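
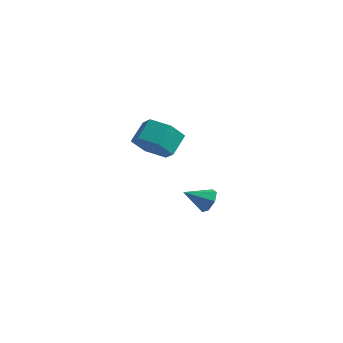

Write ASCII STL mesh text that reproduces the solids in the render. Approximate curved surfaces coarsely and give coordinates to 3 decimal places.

solid 
facet normal 0.702 0.506 -0.502
outer loop
vertex -2.314 1.741 -2.124
vertex -2.621 1.603 -2.692
vertex -2.708 2.121 -2.292
endloop
endfacet
facet normal -0.127 0.288 0.949
outer loop
vertex -2.314 1.741 -2.124
vertex -2.708 2.121 -2.292
vertex -3.519 0.957 -2.048
endloop
endfacet
facet normal 0.702 0.505 -0.502
outer loop
vertex -2.708 2.121 -2.292
vertex -2.621 1.603 -2.692
vertex -3.036 2.111 -2.761
endloop
endfacet
facet normal -0.679 0.570 0.463
outer loop
vertex -2.708 2.121 -2.292
vertex -3.036 2.111 -2.761
vertex -3.519 0.957 -2.048
endloop
endfacet
facet normal 0.702 0.505 -0.502
outer loop
vertex -3.036 2.111 -2.761
vertex -2.621 1.603 -2.692
vertex -3.052 1.719 -3.178
endloop
endfacet
facet normal -0.941 0.263 -0.211
outer loop
vertex -3.036 2.111 -2.761
vertex -3.052 1.719 -3.178
vertex -3.519 0.957 -2.048
endloop
endfacet
facet normal 0.702 0.504 -0.502
outer loop
vertex -3.052 1.719 -3.178
vertex -2.621 1.603 -2.692
vertex -2.743 1.239 -3.228
endloop
endfacet
facet normal -0.718 -0.403 -0.568
outer loop
vertex -3.052 1.719 -3.178
vertex -2.743 1.239 -3.228
vertex -3.519 0.957 -2.048
endloop
endfacet
facet normal 0.702 0.505 -0.503
outer loop
vertex -2.743 1.239 -3.228
vertex -2.621 1.603 -2.692
vertex -2.342 1.033 -2.875
endloop
endfacet
facet normal -0.178 -0.924 -0.338
outer loop
vertex -2.743 1.239 -3.228
vertex -2.342 1.033 -2.875
vertex -3.519 0.957 -2.048
endloop
endfacet
facet normal 0.701 0.505 -0.503
outer loop
vertex -2.342 1.033 -2.875
vertex -2.621 1.603 -2.692
vertex -2.151 1.257 -2.384
endloop
endfacet
facet normal 0.275 -0.911 0.308
outer loop
vertex -2.342 1.033 -2.875
vertex -2.151 1.257 -2.384
vertex -3.519 0.957 -2.048
endloop
endfacet
facet normal 0.701 0.506 -0.502
outer loop
vertex -2.151 1.257 -2.384
vertex -2.621 1.603 -2.692
vertex -2.314 1.741 -2.124
endloop
endfacet
facet normal 0.298 -0.372 0.879
outer loop
vertex -2.151 1.257 -2.384
vertex -2.314 1.741 -2.124
vertex -3.519 0.957 -2.048
endloop
endfacet
facet normal -0.056 -0.811 -0.582
outer loop
vertex -2.412 -2.033 2.247
vertex -3.372 -2.065 2.384
vertex -3.004 -1.559 1.643
endloop
endfacet
facet normal 0.790 0.320 -0.523
outer loop
vertex -2.412 -2.033 2.247
vertex -3.004 -1.559 1.643
vertex -2.349 -1.124 2.898
endloop
endfacet
facet normal 0.790 0.320 -0.523
outer loop
vertex -2.349 -1.124 2.898
vertex -3.004 -1.559 1.643
vertex -2.941 -0.65 2.294
endloop
endfacet
facet normal 0.057 0.812 0.581
outer loop
vertex -2.349 -1.124 2.898
vertex -2.941 -0.65 2.294
vertex -3.308 -1.155 3.036
endloop
endfacet
facet normal -0.057 -0.811 -0.582
outer loop
vertex -3.004 -1.559 1.643
vertex -3.372 -2.065 2.384
vertex -3.964 -1.59 1.78
endloop
endfacet
facet normal -0.133 0.583 -0.801
outer loop
vertex -3.004 -1.559 1.643
vertex -3.964 -1.59 1.78
vertex -2.941 -0.65 2.294
endloop
endfacet
facet normal -0.133 0.583 -0.801
outer loop
vertex -2.941 -0.65 2.294
vertex -3.964 -1.59 1.78
vertex -3.901 -0.681 2.431
endloop
endfacet
facet normal 0.057 0.812 0.581
outer loop
vertex -2.941 -0.65 2.294
vertex -3.901 -0.681 2.431
vertex -3.308 -1.155 3.036
endloop
endfacet
facet normal -0.057 -0.811 -0.582
outer loop
vertex -3.964 -1.59 1.78
vertex -3.372 -2.065 2.384
vertex -4.331 -2.096 2.522
endloop
endfacet
facet normal -0.924 0.263 -0.278
outer loop
vertex -3.964 -1.59 1.78
vertex -4.331 -2.096 2.522
vertex -3.901 -0.681 2.431
endloop
endfacet
facet normal -0.924 0.263 -0.278
outer loop
vertex -3.901 -0.681 2.431
vertex -4.331 -2.096 2.522
vertex -4.268 -1.187 3.173
endloop
endfacet
facet normal 0.056 0.812 0.581
outer loop
vertex -3.901 -0.681 2.431
vertex -4.268 -1.187 3.173
vertex -3.308 -1.155 3.036
endloop
endfacet
facet normal -0.057 -0.812 -0.581
outer loop
vertex -4.331 -2.096 2.522
vertex -3.372 -2.065 2.384
vertex -3.739 -2.57 3.126
endloop
endfacet
facet normal -0.790 -0.320 0.523
outer loop
vertex -4.331 -2.096 2.522
vertex -3.739 -2.57 3.126
vertex -4.268 -1.187 3.173
endloop
endfacet
facet normal -0.790 -0.320 0.523
outer loop
vertex -4.268 -1.187 3.173
vertex -3.739 -2.57 3.126
vertex -3.676 -1.661 3.777
endloop
endfacet
facet normal 0.056 0.811 0.582
outer loop
vertex -4.268 -1.187 3.173
vertex -3.676 -1.661 3.777
vertex -3.308 -1.155 3.036
endloop
endfacet
facet normal -0.057 -0.812 -0.581
outer loop
vertex -3.739 -2.57 3.126
vertex -3.372 -2.065 2.384
vertex -2.779 -2.539 2.989
endloop
endfacet
facet normal 0.133 -0.583 0.801
outer loop
vertex -3.739 -2.57 3.126
vertex -2.779 -2.539 2.989
vertex -3.676 -1.661 3.777
endloop
endfacet
facet normal 0.133 -0.583 0.801
outer loop
vertex -3.676 -1.661 3.777
vertex -2.779 -2.539 2.989
vertex -2.716 -1.63 3.64
endloop
endfacet
facet normal 0.057 0.811 0.582
outer loop
vertex -3.676 -1.661 3.777
vertex -2.716 -1.63 3.64
vertex -3.308 -1.155 3.036
endloop
endfacet
facet normal -0.056 -0.812 -0.581
outer loop
vertex -2.779 -2.539 2.989
vertex -3.372 -2.065 2.384
vertex -2.412 -2.033 2.247
endloop
endfacet
facet normal 0.924 -0.263 0.278
outer loop
vertex -2.779 -2.539 2.989
vertex -2.412 -2.033 2.247
vertex -2.716 -1.63 3.64
endloop
endfacet
facet normal 0.924 -0.263 0.278
outer loop
vertex -2.716 -1.63 3.64
vertex -2.412 -2.033 2.247
vertex -2.349 -1.124 2.898
endloop
endfacet
facet normal 0.057 0.811 0.582
outer loop
vertex -2.716 -1.63 3.64
vertex -2.349 -1.124 2.898
vertex -3.308 -1.155 3.036
endloop
endfacet

endsolid


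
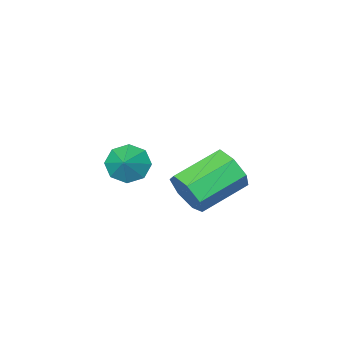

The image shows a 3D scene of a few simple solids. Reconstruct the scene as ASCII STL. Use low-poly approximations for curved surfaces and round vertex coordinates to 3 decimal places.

solid 
facet normal -0.566 -0.584 -0.582
outer loop
vertex 3.663 -1.979 -0.976
vertex 3.353 -2.367 -0.286
vertex 3.128 -1.689 -0.747
endloop
endfacet
facet normal 0.382 0.893 -0.238
outer loop
vertex 3.663 -1.979 -0.976
vertex 3.128 -1.689 -0.747
vertex 3.947 -1.753 0.326
endloop
endfacet
facet normal -0.564 -0.584 -0.583
outer loop
vertex 3.128 -1.689 -0.747
vertex 3.353 -2.367 -0.286
vertex 2.724 -1.797 -0.248
endloop
endfacet
facet normal -0.098 0.986 0.134
outer loop
vertex 3.128 -1.689 -0.747
vertex 2.724 -1.797 -0.248
vertex 3.947 -1.753 0.326
endloop
endfacet
facet normal -0.565 -0.585 -0.582
outer loop
vertex 2.724 -1.797 -0.248
vertex 3.353 -2.367 -0.286
vertex 2.689 -2.238 0.229
endloop
endfacet
facet normal -0.321 0.707 0.630
outer loop
vertex 2.724 -1.797 -0.248
vertex 2.689 -2.238 0.229
vertex 3.947 -1.753 0.326
endloop
endfacet
facet normal -0.565 -0.585 -0.582
outer loop
vertex 2.689 -2.238 0.229
vertex 3.353 -2.367 -0.286
vertex 3.044 -2.755 0.404
endloop
endfacet
facet normal -0.158 0.217 0.963
outer loop
vertex 2.689 -2.238 0.229
vertex 3.044 -2.755 0.404
vertex 3.947 -1.753 0.326
endloop
endfacet
facet normal -0.565 -0.585 -0.582
outer loop
vertex 3.044 -2.755 0.404
vertex 3.353 -2.367 -0.286
vertex 3.579 -3.044 0.175
endloop
endfacet
facet normal 0.296 -0.194 0.935
outer loop
vertex 3.044 -2.755 0.404
vertex 3.579 -3.044 0.175
vertex 3.947 -1.753 0.326
endloop
endfacet
facet normal -0.564 -0.585 -0.582
outer loop
vertex 3.579 -3.044 0.175
vertex 3.353 -2.367 -0.286
vertex 3.983 -2.937 -0.324
endloop
endfacet
facet normal 0.774 -0.287 0.565
outer loop
vertex 3.579 -3.044 0.175
vertex 3.983 -2.937 -0.324
vertex 3.947 -1.753 0.326
endloop
endfacet
facet normal -0.565 -0.585 -0.582
outer loop
vertex 3.983 -2.937 -0.324
vertex 3.353 -2.367 -0.286
vertex 4.017 -2.496 -0.801
endloop
endfacet
facet normal 0.998 -0.006 0.066
outer loop
vertex 3.983 -2.937 -0.324
vertex 4.017 -2.496 -0.801
vertex 3.947 -1.753 0.326
endloop
endfacet
facet normal -0.565 -0.584 -0.582
outer loop
vertex 4.017 -2.496 -0.801
vertex 3.353 -2.367 -0.286
vertex 3.663 -1.979 -0.976
endloop
endfacet
facet normal 0.835 0.482 -0.266
outer loop
vertex 4.017 -2.496 -0.801
vertex 3.663 -1.979 -0.976
vertex 3.947 -1.753 0.326
endloop
endfacet
facet normal 0.944 -0.032 -0.328
outer loop
vertex 4.039 2.205 1.404
vertex 3.765 1.759 0.659
vertex 3.84 2.657 0.788
endloop
endfacet
facet normal 0.212 0.819 0.533
outer loop
vertex 4.039 2.205 1.404
vertex 3.84 2.657 0.788
vertex 2.188 2.266 2.046
endloop
endfacet
facet normal 0.212 0.819 0.533
outer loop
vertex 2.188 2.266 2.046
vertex 3.84 2.657 0.788
vertex 1.989 2.718 1.43
endloop
endfacet
facet normal -0.944 0.031 0.328
outer loop
vertex 2.188 2.266 2.046
vertex 1.989 2.718 1.43
vertex 1.915 1.821 1.301
endloop
endfacet
facet normal 0.944 -0.032 -0.328
outer loop
vertex 3.84 2.657 0.788
vertex 3.765 1.759 0.659
vertex 3.585 2.433 0.075
endloop
endfacet
facet normal -0.065 0.958 -0.278
outer loop
vertex 3.84 2.657 0.788
vertex 3.585 2.433 0.075
vertex 1.989 2.718 1.43
endloop
endfacet
facet normal -0.064 0.959 -0.277
outer loop
vertex 1.989 2.718 1.43
vertex 3.585 2.433 0.075
vertex 1.734 2.495 0.717
endloop
endfacet
facet normal -0.944 0.031 0.328
outer loop
vertex 1.989 2.718 1.43
vertex 1.734 2.495 0.717
vertex 1.915 1.821 1.301
endloop
endfacet
facet normal 0.944 -0.031 -0.327
outer loop
vertex 3.585 2.433 0.075
vertex 3.765 1.759 0.659
vertex 3.466 1.702 -0.199
endloop
endfacet
facet normal -0.292 0.377 -0.879
outer loop
vertex 3.585 2.433 0.075
vertex 3.466 1.702 -0.199
vertex 1.734 2.495 0.717
endloop
endfacet
facet normal -0.293 0.376 -0.879
outer loop
vertex 1.734 2.495 0.717
vertex 3.466 1.702 -0.199
vertex 1.615 1.764 0.444
endloop
endfacet
facet normal -0.944 0.031 0.328
outer loop
vertex 1.734 2.495 0.717
vertex 1.615 1.764 0.444
vertex 1.915 1.821 1.301
endloop
endfacet
facet normal 0.944 -0.032 -0.327
outer loop
vertex 3.466 1.702 -0.199
vertex 3.765 1.759 0.659
vertex 3.572 1.014 0.174
endloop
endfacet
facet normal -0.301 -0.490 -0.818
outer loop
vertex 3.466 1.702 -0.199
vertex 3.572 1.014 0.174
vertex 1.615 1.764 0.444
endloop
endfacet
facet normal -0.300 -0.489 -0.819
outer loop
vertex 1.615 1.764 0.444
vertex 3.572 1.014 0.174
vertex 1.722 1.075 0.816
endloop
endfacet
facet normal -0.944 0.031 0.328
outer loop
vertex 1.615 1.764 0.444
vertex 1.722 1.075 0.816
vertex 1.915 1.821 1.301
endloop
endfacet
facet normal 0.944 -0.031 -0.328
outer loop
vertex 3.572 1.014 0.174
vertex 3.765 1.759 0.659
vertex 3.824 0.887 0.911
endloop
endfacet
facet normal -0.082 -0.986 -0.142
outer loop
vertex 3.572 1.014 0.174
vertex 3.824 0.887 0.911
vertex 1.722 1.075 0.816
endloop
endfacet
facet normal -0.082 -0.987 -0.142
outer loop
vertex 1.722 1.075 0.816
vertex 3.824 0.887 0.911
vertex 1.974 0.948 1.554
endloop
endfacet
facet normal -0.944 0.031 0.328
outer loop
vertex 1.722 1.075 0.816
vertex 1.974 0.948 1.554
vertex 1.915 1.821 1.301
endloop
endfacet
facet normal 0.944 -0.031 -0.329
outer loop
vertex 3.824 0.887 0.911
vertex 3.765 1.759 0.659
vertex 4.032 1.417 1.458
endloop
endfacet
facet normal 0.199 -0.741 0.642
outer loop
vertex 3.824 0.887 0.911
vertex 4.032 1.417 1.458
vertex 1.974 0.948 1.554
endloop
endfacet
facet normal 0.199 -0.740 0.642
outer loop
vertex 1.974 0.948 1.554
vertex 4.032 1.417 1.458
vertex 2.181 1.478 2.101
endloop
endfacet
facet normal -0.944 0.031 0.327
outer loop
vertex 1.974 0.948 1.554
vertex 2.181 1.478 2.101
vertex 1.915 1.821 1.301
endloop
endfacet
facet normal 0.944 -0.031 -0.329
outer loop
vertex 4.032 1.417 1.458
vertex 3.765 1.759 0.659
vertex 4.039 2.205 1.404
endloop
endfacet
facet normal 0.329 0.062 0.942
outer loop
vertex 4.032 1.417 1.458
vertex 4.039 2.205 1.404
vertex 2.181 1.478 2.101
endloop
endfacet
facet normal 0.329 0.063 0.942
outer loop
vertex 2.181 1.478 2.101
vertex 4.039 2.205 1.404
vertex 2.188 2.266 2.046
endloop
endfacet
facet normal -0.944 0.031 0.327
outer loop
vertex 2.181 1.478 2.101
vertex 2.188 2.266 2.046
vertex 1.915 1.821 1.301
endloop
endfacet

endsolid


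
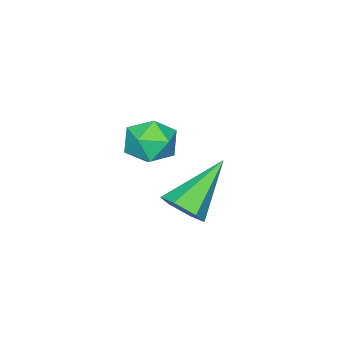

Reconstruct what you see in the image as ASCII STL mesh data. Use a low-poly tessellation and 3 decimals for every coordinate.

solid 
facet normal -0.316 0.620 0.718
outer loop
vertex -0.112 -3.086 0.263
vertex -0.743 -3.343 0.207
vertex -0.297 -3.622 0.644
endloop
endfacet
facet normal 0.370 0.450 0.813
outer loop
vertex -0.112 -3.086 0.263
vertex -0.297 -3.622 0.644
vertex 0.321 -3.606 0.354
endloop
endfacet
facet normal 0.728 0.646 0.230
outer loop
vertex -0.112 -3.086 0.263
vertex 0.321 -3.606 0.354
vertex 0.259 -3.317 -0.262
endloop
endfacet
facet normal 0.262 0.938 -0.227
outer loop
vertex -0.112 -3.086 0.263
vertex 0.259 -3.317 -0.262
vertex -0.399 -3.155 -0.353
endloop
endfacet
facet normal -0.382 0.921 0.075
outer loop
vertex -0.112 -3.086 0.263
vertex -0.399 -3.155 -0.353
vertex -0.743 -3.343 0.207
endloop
endfacet
facet normal 0.416 -0.261 0.871
outer loop
vertex 0.321 -3.606 0.354
vertex -0.297 -3.622 0.644
vertex -0.041 -4.185 0.353
endloop
endfacet
facet normal -0.696 0.013 0.718
outer loop
vertex -0.297 -3.622 0.644
vertex -0.743 -3.343 0.207
vertex -0.699 -4.023 0.262
endloop
endfacet
facet normal -0.802 0.502 -0.324
outer loop
vertex -0.743 -3.343 0.207
vertex -0.399 -3.155 -0.353
vertex -0.761 -3.734 -0.354
endloop
endfacet
facet normal 0.243 0.530 -0.812
outer loop
vertex -0.399 -3.155 -0.353
vertex 0.259 -3.317 -0.262
vertex -0.143 -3.718 -0.644
endloop
endfacet
facet normal 0.996 0.059 -0.073
outer loop
vertex 0.259 -3.317 -0.262
vertex 0.321 -3.606 0.354
vertex 0.303 -3.997 -0.207
endloop
endfacet
facet normal -0.262 -0.938 0.227
outer loop
vertex -0.328 -4.254 -0.263
vertex -0.041 -4.185 0.353
vertex -0.699 -4.023 0.262
endloop
endfacet
facet normal -0.728 -0.646 -0.230
outer loop
vertex -0.328 -4.254 -0.263
vertex -0.699 -4.023 0.262
vertex -0.761 -3.734 -0.354
endloop
endfacet
facet normal -0.370 -0.450 -0.813
outer loop
vertex -0.328 -4.254 -0.263
vertex -0.761 -3.734 -0.354
vertex -0.143 -3.718 -0.644
endloop
endfacet
facet normal 0.316 -0.620 -0.718
outer loop
vertex -0.328 -4.254 -0.263
vertex -0.143 -3.718 -0.644
vertex 0.303 -3.997 -0.207
endloop
endfacet
facet normal 0.382 -0.921 -0.075
outer loop
vertex -0.328 -4.254 -0.263
vertex 0.303 -3.997 -0.207
vertex -0.041 -4.185 0.353
endloop
endfacet
facet normal -0.243 -0.530 0.812
outer loop
vertex -0.699 -4.023 0.262
vertex -0.041 -4.185 0.353
vertex -0.297 -3.622 0.644
endloop
endfacet
facet normal -0.996 -0.059 0.073
outer loop
vertex -0.761 -3.734 -0.354
vertex -0.699 -4.023 0.262
vertex -0.743 -3.343 0.207
endloop
endfacet
facet normal -0.416 0.261 -0.871
outer loop
vertex -0.143 -3.718 -0.644
vertex -0.761 -3.734 -0.354
vertex -0.399 -3.155 -0.353
endloop
endfacet
facet normal 0.696 -0.013 -0.718
outer loop
vertex 0.303 -3.997 -0.207
vertex -0.143 -3.718 -0.644
vertex 0.259 -3.317 -0.262
endloop
endfacet
facet normal 0.802 -0.502 0.324
outer loop
vertex -0.041 -4.185 0.353
vertex 0.303 -3.997 -0.207
vertex 0.321 -3.606 0.354
endloop
endfacet
facet normal 0.774 -0.129 -0.620
outer loop
vertex -0.688 -3.384 -2.195
vertex -1.072 -3.42 -2.667
vertex -0.847 -2.879 -2.499
endloop
endfacet
facet normal 0.322 0.561 0.763
outer loop
vertex -0.688 -3.384 -2.195
vertex -0.847 -2.879 -2.499
vertex -2.388 -3.2 -1.613
endloop
endfacet
facet normal 0.774 -0.129 -0.620
outer loop
vertex -0.847 -2.879 -2.499
vertex -1.072 -3.42 -2.667
vertex -1.231 -2.915 -2.971
endloop
endfacet
facet normal -0.169 0.984 0.062
outer loop
vertex -0.847 -2.879 -2.499
vertex -1.231 -2.915 -2.971
vertex -2.388 -3.2 -1.613
endloop
endfacet
facet normal 0.773 -0.130 -0.621
outer loop
vertex -1.231 -2.915 -2.971
vertex -1.072 -3.42 -2.667
vertex -1.457 -3.456 -3.139
endloop
endfacet
facet normal -0.721 0.462 -0.517
outer loop
vertex -1.231 -2.915 -2.971
vertex -1.457 -3.456 -3.139
vertex -2.388 -3.2 -1.613
endloop
endfacet
facet normal 0.773 -0.129 -0.621
outer loop
vertex -1.457 -3.456 -3.139
vertex -1.072 -3.42 -2.667
vertex -1.298 -3.961 -2.836
endloop
endfacet
facet normal -0.781 -0.483 -0.395
outer loop
vertex -1.457 -3.456 -3.139
vertex -1.298 -3.961 -2.836
vertex -2.388 -3.2 -1.613
endloop
endfacet
facet normal 0.774 -0.130 -0.620
outer loop
vertex -1.298 -3.961 -2.836
vertex -1.072 -3.42 -2.667
vertex -0.914 -3.925 -2.364
endloop
endfacet
facet normal -0.290 -0.907 0.305
outer loop
vertex -1.298 -3.961 -2.836
vertex -0.914 -3.925 -2.364
vertex -2.388 -3.2 -1.613
endloop
endfacet
facet normal 0.774 -0.130 -0.620
outer loop
vertex -0.914 -3.925 -2.364
vertex -1.072 -3.42 -2.667
vertex -0.688 -3.384 -2.195
endloop
endfacet
facet normal 0.261 -0.386 0.885
outer loop
vertex -0.914 -3.925 -2.364
vertex -0.688 -3.384 -2.195
vertex -2.388 -3.2 -1.613
endloop
endfacet

endsolid


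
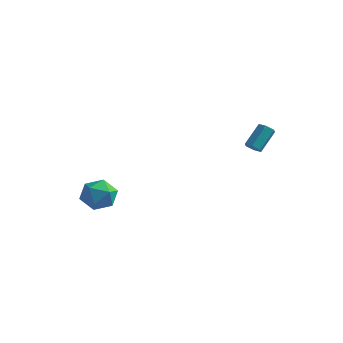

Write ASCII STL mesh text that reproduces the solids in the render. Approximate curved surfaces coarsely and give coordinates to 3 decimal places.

solid 
facet normal 0.159 0.839 0.520
outer loop
vertex -4.123 -1.827 -1.612
vertex -3.661 -2.417 -0.802
vertex -3.037 -2.026 -1.624
endloop
endfacet
facet normal 0.175 0.968 -0.181
outer loop
vertex -4.123 -1.827 -1.612
vertex -3.037 -2.026 -1.624
vertex -3.622 -2.095 -2.558
endloop
endfacet
facet normal -0.452 0.766 -0.456
outer loop
vertex -4.123 -1.827 -1.612
vertex -3.622 -2.095 -2.558
vertex -4.607 -2.53 -2.313
endloop
endfacet
facet normal -0.855 0.513 0.076
outer loop
vertex -4.123 -1.827 -1.612
vertex -4.607 -2.53 -2.313
vertex -4.63 -2.729 -1.227
endloop
endfacet
facet normal -0.477 0.558 0.679
outer loop
vertex -4.123 -1.827 -1.612
vertex -4.63 -2.729 -1.227
vertex -3.661 -2.417 -0.802
endloop
endfacet
facet normal 0.684 0.559 -0.470
outer loop
vertex -3.622 -2.095 -2.558
vertex -3.037 -2.026 -1.624
vertex -2.85 -2.851 -2.333
endloop
endfacet
facet normal 0.658 0.351 0.666
outer loop
vertex -3.037 -2.026 -1.624
vertex -3.661 -2.417 -0.802
vertex -2.873 -3.05 -1.247
endloop
endfacet
facet normal -0.371 -0.104 0.923
outer loop
vertex -3.661 -2.417 -0.802
vertex -4.63 -2.729 -1.227
vertex -3.858 -3.485 -1.002
endloop
endfacet
facet normal -0.983 -0.177 -0.053
outer loop
vertex -4.63 -2.729 -1.227
vertex -4.607 -2.53 -2.313
vertex -4.443 -3.554 -1.936
endloop
endfacet
facet normal -0.330 0.232 -0.915
outer loop
vertex -4.607 -2.53 -2.313
vertex -3.622 -2.095 -2.558
vertex -3.819 -3.163 -2.758
endloop
endfacet
facet normal 0.855 -0.513 -0.076
outer loop
vertex -3.357 -3.753 -1.948
vertex -2.85 -2.851 -2.333
vertex -2.873 -3.05 -1.247
endloop
endfacet
facet normal 0.452 -0.766 0.456
outer loop
vertex -3.357 -3.753 -1.948
vertex -2.873 -3.05 -1.247
vertex -3.858 -3.485 -1.002
endloop
endfacet
facet normal -0.175 -0.968 0.181
outer loop
vertex -3.357 -3.753 -1.948
vertex -3.858 -3.485 -1.002
vertex -4.443 -3.554 -1.936
endloop
endfacet
facet normal -0.159 -0.839 -0.520
outer loop
vertex -3.357 -3.753 -1.948
vertex -4.443 -3.554 -1.936
vertex -3.819 -3.163 -2.758
endloop
endfacet
facet normal 0.477 -0.558 -0.679
outer loop
vertex -3.357 -3.753 -1.948
vertex -3.819 -3.163 -2.758
vertex -2.85 -2.851 -2.333
endloop
endfacet
facet normal 0.983 0.177 0.053
outer loop
vertex -2.873 -3.05 -1.247
vertex -2.85 -2.851 -2.333
vertex -3.037 -2.026 -1.624
endloop
endfacet
facet normal 0.330 -0.232 0.915
outer loop
vertex -3.858 -3.485 -1.002
vertex -2.873 -3.05 -1.247
vertex -3.661 -2.417 -0.802
endloop
endfacet
facet normal -0.684 -0.559 0.470
outer loop
vertex -4.443 -3.554 -1.936
vertex -3.858 -3.485 -1.002
vertex -4.63 -2.729 -1.227
endloop
endfacet
facet normal -0.658 -0.351 -0.666
outer loop
vertex -3.819 -3.163 -2.758
vertex -4.443 -3.554 -1.936
vertex -4.607 -2.53 -2.313
endloop
endfacet
facet normal 0.371 0.104 -0.923
outer loop
vertex -2.85 -2.851 -2.333
vertex -3.819 -3.163 -2.758
vertex -3.622 -2.095 -2.558
endloop
endfacet
facet normal -0.150 -0.690 -0.708
outer loop
vertex 3.865 0.766 1.941
vertex 3.376 0.909 1.905
vertex 3.73 1.132 1.613
endloop
endfacet
facet normal 0.953 0.093 -0.289
outer loop
vertex 3.865 0.766 1.941
vertex 3.73 1.132 1.613
vertex 4.092 1.829 3.032
endloop
endfacet
facet normal 0.953 0.093 -0.289
outer loop
vertex 4.092 1.829 3.032
vertex 3.73 1.132 1.613
vertex 3.957 2.195 2.704
endloop
endfacet
facet normal 0.147 0.690 0.709
outer loop
vertex 4.092 1.829 3.032
vertex 3.957 2.195 2.704
vertex 3.604 1.971 2.995
endloop
endfacet
facet normal -0.147 -0.692 -0.707
outer loop
vertex 3.73 1.132 1.613
vertex 3.376 0.909 1.905
vertex 3.241 1.274 1.576
endloop
endfacet
facet normal 0.247 0.668 -0.702
outer loop
vertex 3.73 1.132 1.613
vertex 3.241 1.274 1.576
vertex 3.957 2.195 2.704
endloop
endfacet
facet normal 0.247 0.668 -0.702
outer loop
vertex 3.957 2.195 2.704
vertex 3.241 1.274 1.576
vertex 3.468 2.337 2.667
endloop
endfacet
facet normal 0.147 0.690 0.709
outer loop
vertex 3.957 2.195 2.704
vertex 3.468 2.337 2.667
vertex 3.604 1.971 2.995
endloop
endfacet
facet normal -0.148 -0.692 -0.707
outer loop
vertex 3.241 1.274 1.576
vertex 3.376 0.909 1.905
vertex 2.888 1.051 1.868
endloop
endfacet
facet normal -0.706 0.575 -0.414
outer loop
vertex 3.241 1.274 1.576
vertex 2.888 1.051 1.868
vertex 3.468 2.337 2.667
endloop
endfacet
facet normal -0.706 0.575 -0.414
outer loop
vertex 3.468 2.337 2.667
vertex 2.888 1.051 1.868
vertex 3.115 2.114 2.959
endloop
endfacet
facet normal 0.150 0.690 0.708
outer loop
vertex 3.468 2.337 2.667
vertex 3.115 2.114 2.959
vertex 3.604 1.971 2.995
endloop
endfacet
facet normal -0.147 -0.690 -0.709
outer loop
vertex 2.888 1.051 1.868
vertex 3.376 0.909 1.905
vertex 3.023 0.685 2.196
endloop
endfacet
facet normal -0.953 -0.093 0.289
outer loop
vertex 2.888 1.051 1.868
vertex 3.023 0.685 2.196
vertex 3.115 2.114 2.959
endloop
endfacet
facet normal -0.953 -0.093 0.289
outer loop
vertex 3.115 2.114 2.959
vertex 3.023 0.685 2.196
vertex 3.25 1.748 3.287
endloop
endfacet
facet normal 0.150 0.690 0.708
outer loop
vertex 3.115 2.114 2.959
vertex 3.25 1.748 3.287
vertex 3.604 1.971 2.995
endloop
endfacet
facet normal -0.147 -0.690 -0.709
outer loop
vertex 3.023 0.685 2.196
vertex 3.376 0.909 1.905
vertex 3.512 0.543 2.233
endloop
endfacet
facet normal -0.247 -0.668 0.702
outer loop
vertex 3.023 0.685 2.196
vertex 3.512 0.543 2.233
vertex 3.25 1.748 3.287
endloop
endfacet
facet normal -0.247 -0.668 0.702
outer loop
vertex 3.25 1.748 3.287
vertex 3.512 0.543 2.233
vertex 3.739 1.606 3.324
endloop
endfacet
facet normal 0.147 0.692 0.707
outer loop
vertex 3.25 1.748 3.287
vertex 3.739 1.606 3.324
vertex 3.604 1.971 2.995
endloop
endfacet
facet normal -0.150 -0.690 -0.708
outer loop
vertex 3.512 0.543 2.233
vertex 3.376 0.909 1.905
vertex 3.865 0.766 1.941
endloop
endfacet
facet normal 0.706 -0.575 0.414
outer loop
vertex 3.512 0.543 2.233
vertex 3.865 0.766 1.941
vertex 3.739 1.606 3.324
endloop
endfacet
facet normal 0.706 -0.575 0.414
outer loop
vertex 3.739 1.606 3.324
vertex 3.865 0.766 1.941
vertex 4.092 1.829 3.032
endloop
endfacet
facet normal 0.148 0.692 0.707
outer loop
vertex 3.739 1.606 3.324
vertex 4.092 1.829 3.032
vertex 3.604 1.971 2.995
endloop
endfacet

endsolid


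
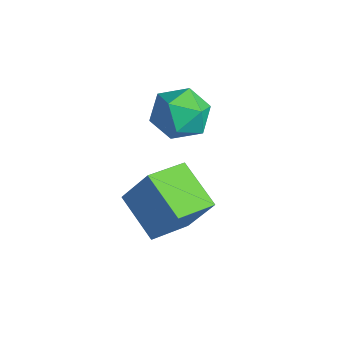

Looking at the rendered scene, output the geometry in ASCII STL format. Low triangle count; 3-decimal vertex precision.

solid 
facet normal -0.414 -0.317 -0.853
outer loop
vertex 0.173 -5.216 -1.42
vertex -0.307 -3.477 -1.833
vertex 2.049 -4.939 -2.434
endloop
endfacet
facet normal 0.259 -0.940 0.223
outer loop
vertex 2.907 -4.283 -0.667
vertex 0.173 -5.216 -1.42
vertex 2.049 -4.939 -2.434
endloop
endfacet
facet normal -0.414 -0.316 -0.853
outer loop
vertex 2.049 -4.939 -2.434
vertex -0.307 -3.477 -1.833
vertex 1.569 -3.2 -2.846
endloop
endfacet
facet normal 0.872 0.129 -0.472
outer loop
vertex 1.569 -3.2 -2.846
vertex 2.907 -4.283 -0.667
vertex 2.049 -4.939 -2.434
endloop
endfacet
facet normal -0.872 -0.129 0.471
outer loop
vertex 0.173 -5.216 -1.42
vertex 0.551 -2.821 -0.066
vertex -0.307 -3.477 -1.833
endloop
endfacet
facet normal 0.259 -0.940 0.223
outer loop
vertex 1.031 -4.56 0.346
vertex 0.173 -5.216 -1.42
vertex 2.907 -4.283 -0.667
endloop
endfacet
facet normal -0.872 -0.129 0.472
outer loop
vertex 1.031 -4.56 0.346
vertex 0.551 -2.821 -0.066
vertex 0.173 -5.216 -1.42
endloop
endfacet
facet normal -0.259 0.940 -0.223
outer loop
vertex -0.307 -3.477 -1.833
vertex 0.551 -2.821 -0.066
vertex 1.569 -3.2 -2.846
endloop
endfacet
facet normal 0.872 0.129 -0.472
outer loop
vertex 2.427 -2.544 -1.08
vertex 2.907 -4.283 -0.667
vertex 1.569 -3.2 -2.846
endloop
endfacet
facet normal -0.259 0.940 -0.223
outer loop
vertex 1.569 -3.2 -2.846
vertex 0.551 -2.821 -0.066
vertex 2.427 -2.544 -1.08
endloop
endfacet
facet normal 0.414 0.317 0.853
outer loop
vertex 2.427 -2.544 -1.08
vertex 1.031 -4.56 0.346
vertex 2.907 -4.283 -0.667
endloop
endfacet
facet normal 0.414 0.317 0.853
outer loop
vertex 0.551 -2.821 -0.066
vertex 1.031 -4.56 0.346
vertex 2.427 -2.544 -1.08
endloop
endfacet
facet normal -0.406 0.832 0.378
outer loop
vertex -1.127 -2.01 2.21
vertex -0.419 -2.13 3.235
vertex 0.005 -1.479 2.255
endloop
endfacet
facet normal -0.389 0.858 -0.336
outer loop
vertex -1.127 -2.01 2.21
vertex 0.005 -1.479 2.255
vertex -0.373 -2.059 1.212
endloop
endfacet
facet normal -0.755 0.297 -0.585
outer loop
vertex -1.127 -2.01 2.21
vertex -0.373 -2.059 1.212
vertex -1.031 -3.068 1.549
endloop
endfacet
facet normal -0.997 -0.074 -0.026
outer loop
vertex -1.127 -2.01 2.21
vertex -1.031 -3.068 1.549
vertex -1.06 -3.112 2.799
endloop
endfacet
facet normal -0.781 0.257 0.569
outer loop
vertex -1.127 -2.01 2.21
vertex -1.06 -3.112 2.799
vertex -0.419 -2.13 3.235
endloop
endfacet
facet normal 0.290 0.788 -0.543
outer loop
vertex -0.373 -2.059 1.212
vertex 0.005 -1.479 2.255
vertex 0.8 -2.208 1.621
endloop
endfacet
facet normal 0.263 0.747 0.610
outer loop
vertex 0.005 -1.479 2.255
vertex -0.419 -2.13 3.235
vertex 0.771 -2.252 2.871
endloop
endfacet
facet normal -0.344 -0.184 0.921
outer loop
vertex -0.419 -2.13 3.235
vertex -1.06 -3.112 2.799
vertex 0.113 -3.261 3.208
endloop
endfacet
facet normal -0.693 -0.720 -0.041
outer loop
vertex -1.06 -3.112 2.799
vertex -1.031 -3.068 1.549
vertex -0.265 -3.841 2.165
endloop
endfacet
facet normal -0.302 -0.119 -0.946
outer loop
vertex -1.031 -3.068 1.549
vertex -0.373 -2.059 1.212
vertex 0.159 -3.19 1.185
endloop
endfacet
facet normal 0.997 0.074 0.026
outer loop
vertex 0.867 -3.31 2.21
vertex 0.8 -2.208 1.621
vertex 0.771 -2.252 2.871
endloop
endfacet
facet normal 0.755 -0.297 0.585
outer loop
vertex 0.867 -3.31 2.21
vertex 0.771 -2.252 2.871
vertex 0.113 -3.261 3.208
endloop
endfacet
facet normal 0.389 -0.858 0.336
outer loop
vertex 0.867 -3.31 2.21
vertex 0.113 -3.261 3.208
vertex -0.265 -3.841 2.165
endloop
endfacet
facet normal 0.406 -0.832 -0.378
outer loop
vertex 0.867 -3.31 2.21
vertex -0.265 -3.841 2.165
vertex 0.159 -3.19 1.185
endloop
endfacet
facet normal 0.781 -0.257 -0.569
outer loop
vertex 0.867 -3.31 2.21
vertex 0.159 -3.19 1.185
vertex 0.8 -2.208 1.621
endloop
endfacet
facet normal 0.693 0.720 0.041
outer loop
vertex 0.771 -2.252 2.871
vertex 0.8 -2.208 1.621
vertex 0.005 -1.479 2.255
endloop
endfacet
facet normal 0.302 0.119 0.946
outer loop
vertex 0.113 -3.261 3.208
vertex 0.771 -2.252 2.871
vertex -0.419 -2.13 3.235
endloop
endfacet
facet normal -0.290 -0.788 0.543
outer loop
vertex -0.265 -3.841 2.165
vertex 0.113 -3.261 3.208
vertex -1.06 -3.112 2.799
endloop
endfacet
facet normal -0.263 -0.747 -0.610
outer loop
vertex 0.159 -3.19 1.185
vertex -0.265 -3.841 2.165
vertex -1.031 -3.068 1.549
endloop
endfacet
facet normal 0.344 0.184 -0.921
outer loop
vertex 0.8 -2.208 1.621
vertex 0.159 -3.19 1.185
vertex -0.373 -2.059 1.212
endloop
endfacet

endsolid


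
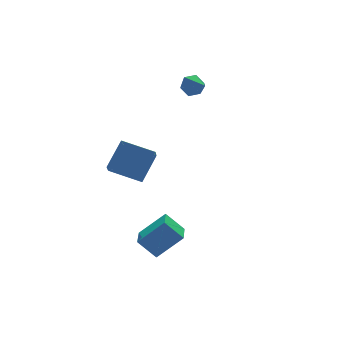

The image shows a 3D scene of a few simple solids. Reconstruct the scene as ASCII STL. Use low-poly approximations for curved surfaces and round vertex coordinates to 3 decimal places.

solid 
facet normal -0.510 0.501 0.699
outer loop
vertex -2.474 -2.295 -1.802
vertex -1.814 -1.194 -2.11
vertex -3.629 -1.914 -2.918
endloop
endfacet
facet normal -0.500 -0.834 0.233
outer loop
vertex -3.006 -2.526 -3.77
vertex -2.474 -2.295 -1.802
vertex -3.629 -1.914 -2.918
endloop
endfacet
facet normal -0.510 0.501 0.699
outer loop
vertex -3.629 -1.914 -2.918
vertex -1.814 -1.194 -2.11
vertex -2.968 -0.813 -3.225
endloop
endfacet
facet normal -0.699 0.231 -0.677
outer loop
vertex -2.968 -0.813 -3.225
vertex -3.006 -2.526 -3.77
vertex -3.629 -1.914 -2.918
endloop
endfacet
facet normal 0.699 -0.230 0.677
outer loop
vertex -2.474 -2.295 -1.802
vertex -1.191 -1.806 -2.962
vertex -1.814 -1.194 -2.11
endloop
endfacet
facet normal -0.501 -0.834 0.233
outer loop
vertex -1.852 -2.907 -2.655
vertex -2.474 -2.295 -1.802
vertex -3.006 -2.526 -3.77
endloop
endfacet
facet normal 0.700 -0.231 0.676
outer loop
vertex -1.852 -2.907 -2.655
vertex -1.191 -1.806 -2.962
vertex -2.474 -2.295 -1.802
endloop
endfacet
facet normal 0.500 0.834 -0.233
outer loop
vertex -1.814 -1.194 -2.11
vertex -1.191 -1.806 -2.962
vertex -2.968 -0.813 -3.225
endloop
endfacet
facet normal -0.700 0.231 -0.676
outer loop
vertex -2.346 -1.425 -4.078
vertex -3.006 -2.526 -3.77
vertex -2.968 -0.813 -3.225
endloop
endfacet
facet normal 0.500 0.834 -0.233
outer loop
vertex -2.968 -0.813 -3.225
vertex -1.191 -1.806 -2.962
vertex -2.346 -1.425 -4.078
endloop
endfacet
facet normal 0.510 -0.501 -0.699
outer loop
vertex -2.346 -1.425 -4.078
vertex -1.852 -2.907 -2.655
vertex -3.006 -2.526 -3.77
endloop
endfacet
facet normal 0.510 -0.501 -0.699
outer loop
vertex -1.191 -1.806 -2.962
vertex -1.852 -2.907 -2.655
vertex -2.346 -1.425 -4.078
endloop
endfacet
facet normal -0.378 -0.642 0.667
outer loop
vertex -0.849 1.508 0.162
vertex -1.999 2.68 0.639
vertex -1.905 0.938 -0.985
endloop
endfacet
facet normal 0.673 -0.686 -0.279
outer loop
vertex -1.421 1.76 -1.839
vertex -0.849 1.508 0.162
vertex -1.905 0.938 -0.985
endloop
endfacet
facet normal -0.378 -0.642 0.667
outer loop
vertex -1.905 0.938 -0.985
vertex -1.999 2.68 0.639
vertex -3.055 2.11 -0.508
endloop
endfacet
facet normal -0.636 -0.343 -0.691
outer loop
vertex -3.055 2.11 -0.508
vertex -1.421 1.76 -1.839
vertex -1.905 0.938 -0.985
endloop
endfacet
facet normal 0.636 0.343 0.691
outer loop
vertex -0.849 1.508 0.162
vertex -1.515 3.502 -0.215
vertex -1.999 2.68 0.639
endloop
endfacet
facet normal 0.673 -0.686 -0.279
outer loop
vertex -0.365 2.33 -0.692
vertex -0.849 1.508 0.162
vertex -1.421 1.76 -1.839
endloop
endfacet
facet normal 0.636 0.343 0.691
outer loop
vertex -0.365 2.33 -0.692
vertex -1.515 3.502 -0.215
vertex -0.849 1.508 0.162
endloop
endfacet
facet normal -0.673 0.686 0.279
outer loop
vertex -1.999 2.68 0.639
vertex -1.515 3.502 -0.215
vertex -3.055 2.11 -0.508
endloop
endfacet
facet normal -0.636 -0.343 -0.691
outer loop
vertex -2.571 2.932 -1.362
vertex -1.421 1.76 -1.839
vertex -3.055 2.11 -0.508
endloop
endfacet
facet normal -0.673 0.686 0.279
outer loop
vertex -3.055 2.11 -0.508
vertex -1.515 3.502 -0.215
vertex -2.571 2.932 -1.362
endloop
endfacet
facet normal 0.378 0.642 -0.667
outer loop
vertex -2.571 2.932 -1.362
vertex -0.365 2.33 -0.692
vertex -1.421 1.76 -1.839
endloop
endfacet
facet normal 0.378 0.642 -0.667
outer loop
vertex -1.515 3.502 -0.215
vertex -0.365 2.33 -0.692
vertex -2.571 2.932 -1.362
endloop
endfacet
facet normal -0.043 0.904 -0.426
outer loop
vertex 3.111 4.763 2.547
vertex 2.763 4.51 2.046
vertex 2.452 4.746 2.578
endloop
endfacet
facet normal 0.047 0.010 0.999
outer loop
vertex 3.111 4.763 2.547
vertex 2.452 4.746 2.578
vertex 2.817 3.39 2.574
endloop
endfacet
facet normal -0.041 0.904 -0.425
outer loop
vertex 2.452 4.746 2.578
vertex 2.763 4.51 2.046
vertex 2.104 4.494 2.076
endloop
endfacet
facet normal -0.753 -0.205 0.625
outer loop
vertex 2.452 4.746 2.578
vertex 2.104 4.494 2.076
vertex 2.817 3.39 2.574
endloop
endfacet
facet normal -0.041 0.903 -0.427
outer loop
vertex 2.104 4.494 2.076
vertex 2.763 4.51 2.046
vertex 2.416 4.257 1.545
endloop
endfacet
facet normal -0.782 -0.593 -0.195
outer loop
vertex 2.104 4.494 2.076
vertex 2.416 4.257 1.545
vertex 2.817 3.39 2.574
endloop
endfacet
facet normal -0.043 0.904 -0.426
outer loop
vertex 2.416 4.257 1.545
vertex 2.763 4.51 2.046
vertex 3.075 4.274 1.514
endloop
endfacet
facet normal -0.010 -0.767 -0.642
outer loop
vertex 2.416 4.257 1.545
vertex 3.075 4.274 1.514
vertex 2.817 3.39 2.574
endloop
endfacet
facet normal -0.043 0.904 -0.426
outer loop
vertex 3.075 4.274 1.514
vertex 2.763 4.51 2.046
vertex 3.423 4.527 2.015
endloop
endfacet
facet normal 0.789 -0.553 -0.269
outer loop
vertex 3.075 4.274 1.514
vertex 3.423 4.527 2.015
vertex 2.817 3.39 2.574
endloop
endfacet
facet normal -0.043 0.904 -0.426
outer loop
vertex 3.423 4.527 2.015
vertex 2.763 4.51 2.046
vertex 3.111 4.763 2.547
endloop
endfacet
facet normal 0.817 -0.164 0.552
outer loop
vertex 3.423 4.527 2.015
vertex 3.111 4.763 2.547
vertex 2.817 3.39 2.574
endloop
endfacet

endsolid


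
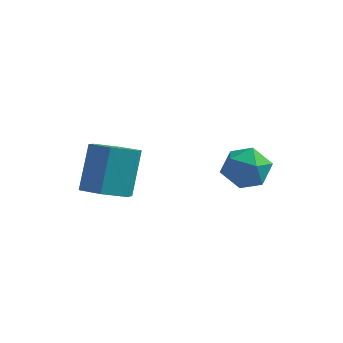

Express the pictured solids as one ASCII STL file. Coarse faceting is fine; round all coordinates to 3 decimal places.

solid 
facet normal -0.529 0.848 -0.025
outer loop
vertex 2.817 1.384 1.676
vertex 2.629 1.294 2.589
vertex 3.391 1.761 2.312
endloop
endfacet
facet normal -0.004 0.862 -0.507
outer loop
vertex 2.817 1.384 1.676
vertex 3.391 1.761 2.312
vertex 3.744 1.322 1.564
endloop
endfacet
facet normal -0.094 0.307 -0.947
outer loop
vertex 2.817 1.384 1.676
vertex 3.744 1.322 1.564
vertex 3.2 0.584 1.379
endloop
endfacet
facet normal -0.676 -0.050 -0.736
outer loop
vertex 2.817 1.384 1.676
vertex 3.2 0.584 1.379
vertex 2.511 0.566 2.013
endloop
endfacet
facet normal -0.944 0.285 -0.166
outer loop
vertex 2.817 1.384 1.676
vertex 2.511 0.566 2.013
vertex 2.629 1.294 2.589
endloop
endfacet
facet normal 0.614 0.772 -0.163
outer loop
vertex 3.744 1.322 1.564
vertex 3.391 1.761 2.312
vertex 4.129 1.194 2.407
endloop
endfacet
facet normal -0.235 0.750 0.618
outer loop
vertex 3.391 1.761 2.312
vertex 2.629 1.294 2.589
vertex 3.44 1.176 3.041
endloop
endfacet
facet normal -0.907 -0.161 0.390
outer loop
vertex 2.629 1.294 2.589
vertex 2.511 0.566 2.013
vertex 2.896 0.438 2.856
endloop
endfacet
facet normal -0.472 -0.703 -0.532
outer loop
vertex 2.511 0.566 2.013
vertex 3.2 0.584 1.379
vertex 3.249 -0.001 2.108
endloop
endfacet
facet normal 0.469 -0.126 -0.874
outer loop
vertex 3.2 0.584 1.379
vertex 3.744 1.322 1.564
vertex 4.011 0.466 1.831
endloop
endfacet
facet normal 0.676 0.050 0.736
outer loop
vertex 3.823 0.376 2.744
vertex 4.129 1.194 2.407
vertex 3.44 1.176 3.041
endloop
endfacet
facet normal 0.094 -0.307 0.947
outer loop
vertex 3.823 0.376 2.744
vertex 3.44 1.176 3.041
vertex 2.896 0.438 2.856
endloop
endfacet
facet normal 0.004 -0.862 0.507
outer loop
vertex 3.823 0.376 2.744
vertex 2.896 0.438 2.856
vertex 3.249 -0.001 2.108
endloop
endfacet
facet normal 0.529 -0.848 0.025
outer loop
vertex 3.823 0.376 2.744
vertex 3.249 -0.001 2.108
vertex 4.011 0.466 1.831
endloop
endfacet
facet normal 0.944 -0.285 0.166
outer loop
vertex 3.823 0.376 2.744
vertex 4.011 0.466 1.831
vertex 4.129 1.194 2.407
endloop
endfacet
facet normal 0.472 0.703 0.532
outer loop
vertex 3.44 1.176 3.041
vertex 4.129 1.194 2.407
vertex 3.391 1.761 2.312
endloop
endfacet
facet normal -0.469 0.126 0.874
outer loop
vertex 2.896 0.438 2.856
vertex 3.44 1.176 3.041
vertex 2.629 1.294 2.589
endloop
endfacet
facet normal -0.614 -0.772 0.163
outer loop
vertex 3.249 -0.001 2.108
vertex 2.896 0.438 2.856
vertex 2.511 0.566 2.013
endloop
endfacet
facet normal 0.235 -0.750 -0.618
outer loop
vertex 4.011 0.466 1.831
vertex 3.249 -0.001 2.108
vertex 3.2 0.584 1.379
endloop
endfacet
facet normal 0.907 0.161 -0.390
outer loop
vertex 4.129 1.194 2.407
vertex 4.011 0.466 1.831
vertex 3.744 1.322 1.564
endloop
endfacet
facet normal 0.028 -0.555 -0.831
outer loop
vertex 0.474 -2.528 2.402
vertex -0.385 -2.268 2.199
vertex 0.33 -1.775 1.894
endloop
endfacet
facet normal 0.987 0.146 -0.064
outer loop
vertex 0.474 -2.528 2.402
vertex 0.33 -1.775 1.894
vertex 0.423 -1.513 3.923
endloop
endfacet
facet normal 0.987 0.146 -0.064
outer loop
vertex 0.423 -1.513 3.923
vertex 0.33 -1.775 1.894
vertex 0.279 -0.76 3.416
endloop
endfacet
facet normal -0.027 0.555 0.832
outer loop
vertex 0.423 -1.513 3.923
vertex 0.279 -0.76 3.416
vertex -0.435 -1.252 3.721
endloop
endfacet
facet normal 0.027 -0.554 -0.832
outer loop
vertex 0.33 -1.775 1.894
vertex -0.385 -2.268 2.199
vertex -0.529 -1.514 1.692
endloop
endfacet
facet normal 0.358 0.782 -0.510
outer loop
vertex 0.33 -1.775 1.894
vertex -0.529 -1.514 1.692
vertex 0.279 -0.76 3.416
endloop
endfacet
facet normal 0.359 0.782 -0.510
outer loop
vertex 0.279 -0.76 3.416
vertex -0.529 -1.514 1.692
vertex -0.579 -0.499 3.213
endloop
endfacet
facet normal -0.028 0.555 0.831
outer loop
vertex 0.279 -0.76 3.416
vertex -0.579 -0.499 3.213
vertex -0.435 -1.252 3.721
endloop
endfacet
facet normal 0.027 -0.554 -0.832
outer loop
vertex -0.529 -1.514 1.692
vertex -0.385 -2.268 2.199
vertex -1.243 -2.007 1.997
endloop
endfacet
facet normal -0.630 0.636 -0.445
outer loop
vertex -0.529 -1.514 1.692
vertex -1.243 -2.007 1.997
vertex -0.579 -0.499 3.213
endloop
endfacet
facet normal -0.629 0.637 -0.446
outer loop
vertex -0.579 -0.499 3.213
vertex -1.243 -2.007 1.997
vertex -1.294 -0.992 3.518
endloop
endfacet
facet normal -0.028 0.555 0.831
outer loop
vertex -0.579 -0.499 3.213
vertex -1.294 -0.992 3.518
vertex -0.435 -1.252 3.721
endloop
endfacet
facet normal 0.027 -0.555 -0.832
outer loop
vertex -1.243 -2.007 1.997
vertex -0.385 -2.268 2.199
vertex -1.099 -2.76 2.504
endloop
endfacet
facet normal -0.987 -0.146 0.064
outer loop
vertex -1.243 -2.007 1.997
vertex -1.099 -2.76 2.504
vertex -1.294 -0.992 3.518
endloop
endfacet
facet normal -0.987 -0.146 0.064
outer loop
vertex -1.294 -0.992 3.518
vertex -1.099 -2.76 2.504
vertex -1.15 -1.745 4.026
endloop
endfacet
facet normal -0.028 0.555 0.831
outer loop
vertex -1.294 -0.992 3.518
vertex -1.15 -1.745 4.026
vertex -0.435 -1.252 3.721
endloop
endfacet
facet normal 0.028 -0.555 -0.831
outer loop
vertex -1.099 -2.76 2.504
vertex -0.385 -2.268 2.199
vertex -0.241 -3.021 2.707
endloop
endfacet
facet normal -0.359 -0.782 0.510
outer loop
vertex -1.099 -2.76 2.504
vertex -0.241 -3.021 2.707
vertex -1.15 -1.745 4.026
endloop
endfacet
facet normal -0.358 -0.782 0.510
outer loop
vertex -1.15 -1.745 4.026
vertex -0.241 -3.021 2.707
vertex -0.291 -2.006 4.228
endloop
endfacet
facet normal -0.027 0.554 0.832
outer loop
vertex -1.15 -1.745 4.026
vertex -0.291 -2.006 4.228
vertex -0.435 -1.252 3.721
endloop
endfacet
facet normal 0.028 -0.555 -0.831
outer loop
vertex -0.241 -3.021 2.707
vertex -0.385 -2.268 2.199
vertex 0.474 -2.528 2.402
endloop
endfacet
facet normal 0.629 -0.637 0.446
outer loop
vertex -0.241 -3.021 2.707
vertex 0.474 -2.528 2.402
vertex -0.291 -2.006 4.228
endloop
endfacet
facet normal 0.630 -0.636 0.446
outer loop
vertex -0.291 -2.006 4.228
vertex 0.474 -2.528 2.402
vertex 0.423 -1.513 3.923
endloop
endfacet
facet normal -0.027 0.554 0.832
outer loop
vertex -0.291 -2.006 4.228
vertex 0.423 -1.513 3.923
vertex -0.435 -1.252 3.721
endloop
endfacet

endsolid


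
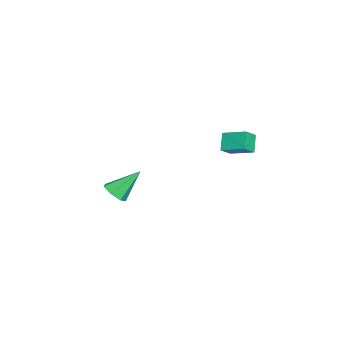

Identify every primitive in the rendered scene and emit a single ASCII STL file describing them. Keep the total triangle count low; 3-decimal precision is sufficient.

solid 
facet normal -0.698 -0.033 0.715
outer loop
vertex 3.089 3.038 3.409
vertex 3.502 4.239 3.868
vertex 2.539 3.426 2.89
endloop
endfacet
facet normal -0.307 -0.889 -0.340
outer loop
vertex 3.278 3.461 2.132
vertex 3.089 3.038 3.409
vertex 2.539 3.426 2.89
endloop
endfacet
facet normal -0.698 -0.034 0.715
outer loop
vertex 2.539 3.426 2.89
vertex 3.502 4.239 3.868
vertex 2.951 4.626 3.349
endloop
endfacet
facet normal -0.648 0.456 -0.610
outer loop
vertex 2.951 4.626 3.349
vertex 3.278 3.461 2.132
vertex 2.539 3.426 2.89
endloop
endfacet
facet normal 0.648 -0.456 0.610
outer loop
vertex 3.089 3.038 3.409
vertex 4.241 4.274 3.11
vertex 3.502 4.239 3.868
endloop
endfacet
facet normal -0.305 -0.890 -0.340
outer loop
vertex 3.829 3.074 2.651
vertex 3.089 3.038 3.409
vertex 3.278 3.461 2.132
endloop
endfacet
facet normal 0.648 -0.456 0.611
outer loop
vertex 3.829 3.074 2.651
vertex 4.241 4.274 3.11
vertex 3.089 3.038 3.409
endloop
endfacet
facet normal 0.306 0.890 0.339
outer loop
vertex 3.502 4.239 3.868
vertex 4.241 4.274 3.11
vertex 2.951 4.626 3.349
endloop
endfacet
facet normal -0.648 0.456 -0.611
outer loop
vertex 3.691 4.662 2.591
vertex 3.278 3.461 2.132
vertex 2.951 4.626 3.349
endloop
endfacet
facet normal 0.306 0.889 0.341
outer loop
vertex 2.951 4.626 3.349
vertex 4.241 4.274 3.11
vertex 3.691 4.662 2.591
endloop
endfacet
facet normal 0.698 0.034 -0.716
outer loop
vertex 3.691 4.662 2.591
vertex 3.829 3.074 2.651
vertex 3.278 3.461 2.132
endloop
endfacet
facet normal 0.698 0.034 -0.715
outer loop
vertex 4.241 4.274 3.11
vertex 3.829 3.074 2.651
vertex 3.691 4.662 2.591
endloop
endfacet
facet normal 0.327 -0.634 -0.701
outer loop
vertex 0.191 -3.107 -3.407
vertex -0.501 -3.048 -3.783
vertex 0.149 -2.609 -3.877
endloop
endfacet
facet normal 0.774 0.468 0.427
outer loop
vertex 0.191 -3.107 -3.407
vertex 0.149 -2.609 -3.877
vertex -1.139 -1.812 -2.417
endloop
endfacet
facet normal 0.327 -0.634 -0.701
outer loop
vertex 0.149 -2.609 -3.877
vertex -0.501 -3.048 -3.783
vertex -0.383 -2.442 -4.276
endloop
endfacet
facet normal 0.395 0.907 -0.147
outer loop
vertex 0.149 -2.609 -3.877
vertex -0.383 -2.442 -4.276
vertex -1.139 -1.812 -2.417
endloop
endfacet
facet normal 0.328 -0.634 -0.701
outer loop
vertex -0.383 -2.442 -4.276
vertex -0.501 -3.048 -3.783
vertex -1.004 -2.732 -4.304
endloop
endfacet
facet normal -0.366 0.826 -0.429
outer loop
vertex -0.383 -2.442 -4.276
vertex -1.004 -2.732 -4.304
vertex -1.139 -1.812 -2.417
endloop
endfacet
facet normal 0.328 -0.633 -0.701
outer loop
vertex -1.004 -2.732 -4.304
vertex -0.501 -3.048 -3.783
vertex -1.246 -3.26 -3.94
endloop
endfacet
facet normal -0.936 0.286 -0.207
outer loop
vertex -1.004 -2.732 -4.304
vertex -1.246 -3.26 -3.94
vertex -1.139 -1.812 -2.417
endloop
endfacet
facet normal 0.328 -0.634 -0.700
outer loop
vertex -1.246 -3.26 -3.94
vertex -0.501 -3.048 -3.783
vertex -0.927 -3.628 -3.457
endloop
endfacet
facet normal -0.885 -0.305 0.352
outer loop
vertex -1.246 -3.26 -3.94
vertex -0.927 -3.628 -3.457
vertex -1.139 -1.812 -2.417
endloop
endfacet
facet normal 0.327 -0.634 -0.701
outer loop
vertex -0.927 -3.628 -3.457
vertex -0.501 -3.048 -3.783
vertex -0.288 -3.56 -3.22
endloop
endfacet
facet normal -0.253 -0.503 0.827
outer loop
vertex -0.927 -3.628 -3.457
vertex -0.288 -3.56 -3.22
vertex -1.139 -1.812 -2.417
endloop
endfacet
facet normal 0.327 -0.634 -0.701
outer loop
vertex -0.288 -3.56 -3.22
vertex -0.501 -3.048 -3.783
vertex 0.191 -3.107 -3.407
endloop
endfacet
facet normal 0.486 -0.159 0.860
outer loop
vertex -0.288 -3.56 -3.22
vertex 0.191 -3.107 -3.407
vertex -1.139 -1.812 -2.417
endloop
endfacet

endsolid


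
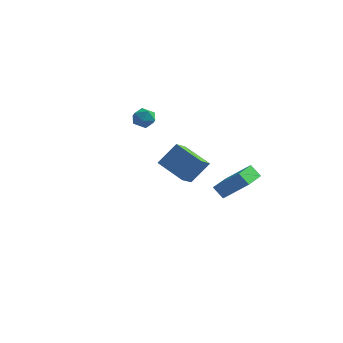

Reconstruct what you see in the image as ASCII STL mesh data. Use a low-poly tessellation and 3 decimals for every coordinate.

solid 
facet normal -0.866 0.298 0.402
outer loop
vertex 0.309 -4.108 1.257
vertex 1.083 -3.483 2.459
vertex 0.391 -3.077 0.669
endloop
endfacet
facet normal -0.496 -0.400 -0.771
outer loop
vertex 1.957 -3.617 -0.059
vertex 0.309 -4.108 1.257
vertex 0.391 -3.077 0.669
endloop
endfacet
facet normal -0.866 0.298 0.402
outer loop
vertex 0.391 -3.077 0.669
vertex 1.083 -3.483 2.459
vertex 1.165 -2.452 1.871
endloop
endfacet
facet normal 0.069 0.866 -0.495
outer loop
vertex 1.165 -2.452 1.871
vertex 1.957 -3.617 -0.059
vertex 0.391 -3.077 0.669
endloop
endfacet
facet normal -0.069 -0.866 0.495
outer loop
vertex 0.309 -4.108 1.257
vertex 2.649 -4.023 1.731
vertex 1.083 -3.483 2.459
endloop
endfacet
facet normal -0.496 -0.400 -0.771
outer loop
vertex 1.875 -4.648 0.529
vertex 0.309 -4.108 1.257
vertex 1.957 -3.617 -0.059
endloop
endfacet
facet normal -0.069 -0.866 0.495
outer loop
vertex 1.875 -4.648 0.529
vertex 2.649 -4.023 1.731
vertex 0.309 -4.108 1.257
endloop
endfacet
facet normal 0.496 0.400 0.771
outer loop
vertex 1.083 -3.483 2.459
vertex 2.649 -4.023 1.731
vertex 1.165 -2.452 1.871
endloop
endfacet
facet normal 0.069 0.866 -0.495
outer loop
vertex 2.731 -2.992 1.143
vertex 1.957 -3.617 -0.059
vertex 1.165 -2.452 1.871
endloop
endfacet
facet normal 0.496 0.400 0.771
outer loop
vertex 1.165 -2.452 1.871
vertex 2.649 -4.023 1.731
vertex 2.731 -2.992 1.143
endloop
endfacet
facet normal 0.866 -0.298 -0.402
outer loop
vertex 2.731 -2.992 1.143
vertex 1.875 -4.648 0.529
vertex 1.957 -3.617 -0.059
endloop
endfacet
facet normal 0.866 -0.298 -0.402
outer loop
vertex 2.649 -4.023 1.731
vertex 1.875 -4.648 0.529
vertex 2.731 -2.992 1.143
endloop
endfacet
facet normal -0.685 0.664 0.301
outer loop
vertex -3.047 2.18 1.688
vertex -3.54 1.618 1.805
vertex -3.08 1.84 2.363
endloop
endfacet
facet normal -0.026 0.893 0.449
outer loop
vertex -3.047 2.18 1.688
vertex -3.08 1.84 2.363
vertex -2.409 2.013 2.058
endloop
endfacet
facet normal 0.338 0.927 -0.164
outer loop
vertex -3.047 2.18 1.688
vertex -2.409 2.013 2.058
vertex -2.454 1.897 1.312
endloop
endfacet
facet normal -0.095 0.717 -0.690
outer loop
vertex -3.047 2.18 1.688
vertex -2.454 1.897 1.312
vertex -3.153 1.653 1.155
endloop
endfacet
facet normal -0.728 0.554 -0.403
outer loop
vertex -3.047 2.18 1.688
vertex -3.153 1.653 1.155
vertex -3.54 1.618 1.805
endloop
endfacet
facet normal 0.288 0.409 0.866
outer loop
vertex -2.409 2.013 2.058
vertex -3.08 1.84 2.363
vertex -2.507 1.347 2.405
endloop
endfacet
facet normal -0.778 0.035 0.627
outer loop
vertex -3.08 1.84 2.363
vertex -3.54 1.618 1.805
vertex -3.206 1.103 2.248
endloop
endfacet
facet normal -0.847 -0.142 -0.512
outer loop
vertex -3.54 1.618 1.805
vertex -3.153 1.653 1.155
vertex -3.251 0.987 1.502
endloop
endfacet
facet normal 0.177 0.122 -0.977
outer loop
vertex -3.153 1.653 1.155
vertex -2.454 1.897 1.312
vertex -2.58 1.16 1.197
endloop
endfacet
facet normal 0.878 0.462 -0.125
outer loop
vertex -2.454 1.897 1.312
vertex -2.409 2.013 2.058
vertex -2.12 1.382 1.755
endloop
endfacet
facet normal 0.095 -0.717 0.690
outer loop
vertex -2.613 0.82 1.872
vertex -2.507 1.347 2.405
vertex -3.206 1.103 2.248
endloop
endfacet
facet normal -0.338 -0.927 0.164
outer loop
vertex -2.613 0.82 1.872
vertex -3.206 1.103 2.248
vertex -3.251 0.987 1.502
endloop
endfacet
facet normal 0.026 -0.893 -0.449
outer loop
vertex -2.613 0.82 1.872
vertex -3.251 0.987 1.502
vertex -2.58 1.16 1.197
endloop
endfacet
facet normal 0.685 -0.664 -0.301
outer loop
vertex -2.613 0.82 1.872
vertex -2.58 1.16 1.197
vertex -2.12 1.382 1.755
endloop
endfacet
facet normal 0.728 -0.554 0.403
outer loop
vertex -2.613 0.82 1.872
vertex -2.12 1.382 1.755
vertex -2.507 1.347 2.405
endloop
endfacet
facet normal -0.177 -0.122 0.977
outer loop
vertex -3.206 1.103 2.248
vertex -2.507 1.347 2.405
vertex -3.08 1.84 2.363
endloop
endfacet
facet normal -0.878 -0.462 0.125
outer loop
vertex -3.251 0.987 1.502
vertex -3.206 1.103 2.248
vertex -3.54 1.618 1.805
endloop
endfacet
facet normal -0.288 -0.409 -0.866
outer loop
vertex -2.58 1.16 1.197
vertex -3.251 0.987 1.502
vertex -3.153 1.653 1.155
endloop
endfacet
facet normal 0.778 -0.035 -0.627
outer loop
vertex -2.12 1.382 1.755
vertex -2.58 1.16 1.197
vertex -2.454 1.897 1.312
endloop
endfacet
facet normal 0.847 0.142 0.512
outer loop
vertex -2.507 1.347 2.405
vertex -2.12 1.382 1.755
vertex -2.409 2.013 2.058
endloop
endfacet
facet normal -0.661 0.073 0.747
outer loop
vertex 2.378 2.334 -1.933
vertex 2.373 4.304 -2.129
vertex 0.945 2.205 -3.189
endloop
endfacet
facet normal 0.002 -0.995 0.100
outer loop
vertex 1.567 2.136 -3.891
vertex 2.378 2.334 -1.933
vertex 0.945 2.205 -3.189
endloop
endfacet
facet normal -0.661 0.073 0.746
outer loop
vertex 0.945 2.205 -3.189
vertex 2.373 4.304 -2.129
vertex 0.94 4.175 -3.386
endloop
endfacet
facet normal -0.750 -0.068 -0.658
outer loop
vertex 0.94 4.175 -3.386
vertex 1.567 2.136 -3.891
vertex 0.945 2.205 -3.189
endloop
endfacet
facet normal 0.750 0.067 0.658
outer loop
vertex 2.378 2.334 -1.933
vertex 2.995 4.235 -2.831
vertex 2.373 4.304 -2.129
endloop
endfacet
facet normal 0.002 -0.995 0.100
outer loop
vertex 3.0 2.265 -2.634
vertex 2.378 2.334 -1.933
vertex 1.567 2.136 -3.891
endloop
endfacet
facet normal 0.750 0.068 0.658
outer loop
vertex 3.0 2.265 -2.634
vertex 2.995 4.235 -2.831
vertex 2.378 2.334 -1.933
endloop
endfacet
facet normal -0.002 0.995 -0.100
outer loop
vertex 2.373 4.304 -2.129
vertex 2.995 4.235 -2.831
vertex 0.94 4.175 -3.386
endloop
endfacet
facet normal -0.750 -0.067 -0.658
outer loop
vertex 1.562 4.106 -4.087
vertex 1.567 2.136 -3.891
vertex 0.94 4.175 -3.386
endloop
endfacet
facet normal -0.002 0.995 -0.100
outer loop
vertex 0.94 4.175 -3.386
vertex 2.995 4.235 -2.831
vertex 1.562 4.106 -4.087
endloop
endfacet
facet normal 0.661 -0.073 -0.747
outer loop
vertex 1.562 4.106 -4.087
vertex 3.0 2.265 -2.634
vertex 1.567 2.136 -3.891
endloop
endfacet
facet normal 0.661 -0.073 -0.747
outer loop
vertex 2.995 4.235 -2.831
vertex 3.0 2.265 -2.634
vertex 1.562 4.106 -4.087
endloop
endfacet

endsolid


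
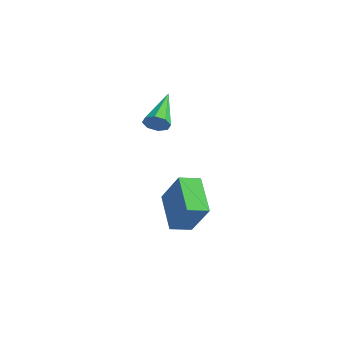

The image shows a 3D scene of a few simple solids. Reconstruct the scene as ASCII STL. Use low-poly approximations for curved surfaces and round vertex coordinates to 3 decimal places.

solid 
facet normal -0.639 -0.016 -0.769
outer loop
vertex -0.222 3.118 -2.623
vertex -0.042 3.963 -2.79
vertex 1.084 2.629 -3.697
endloop
endfacet
facet normal -0.204 -0.961 0.189
outer loop
vertex 2.202 2.657 -2.35
vertex -0.222 3.118 -2.623
vertex 1.084 2.629 -3.697
endloop
endfacet
facet normal -0.638 -0.015 -0.770
outer loop
vertex 1.084 2.629 -3.697
vertex -0.042 3.963 -2.79
vertex 1.264 3.474 -3.863
endloop
endfacet
facet normal 0.742 -0.278 -0.610
outer loop
vertex 1.264 3.474 -3.863
vertex 2.202 2.657 -2.35
vertex 1.084 2.629 -3.697
endloop
endfacet
facet normal -0.742 0.279 0.610
outer loop
vertex -0.222 3.118 -2.623
vertex 1.076 3.991 -1.443
vertex -0.042 3.963 -2.79
endloop
endfacet
facet normal -0.204 -0.960 0.189
outer loop
vertex 0.896 3.146 -1.277
vertex -0.222 3.118 -2.623
vertex 2.202 2.657 -2.35
endloop
endfacet
facet normal -0.742 0.278 0.610
outer loop
vertex 0.896 3.146 -1.277
vertex 1.076 3.991 -1.443
vertex -0.222 3.118 -2.623
endloop
endfacet
facet normal 0.204 0.960 -0.189
outer loop
vertex -0.042 3.963 -2.79
vertex 1.076 3.991 -1.443
vertex 1.264 3.474 -3.863
endloop
endfacet
facet normal 0.742 -0.279 -0.610
outer loop
vertex 2.382 3.502 -2.517
vertex 2.202 2.657 -2.35
vertex 1.264 3.474 -3.863
endloop
endfacet
facet normal 0.204 0.961 -0.189
outer loop
vertex 1.264 3.474 -3.863
vertex 1.076 3.991 -1.443
vertex 2.382 3.502 -2.517
endloop
endfacet
facet normal 0.638 0.016 0.770
outer loop
vertex 2.382 3.502 -2.517
vertex 0.896 3.146 -1.277
vertex 2.202 2.657 -2.35
endloop
endfacet
facet normal 0.638 0.015 0.769
outer loop
vertex 1.076 3.991 -1.443
vertex 0.896 3.146 -1.277
vertex 2.382 3.502 -2.517
endloop
endfacet
facet normal 0.556 -0.635 -0.536
outer loop
vertex 0.429 2.883 1.526
vertex 0.0 2.766 1.22
vertex 0.397 3.132 1.198
endloop
endfacet
facet normal 0.656 0.631 0.415
outer loop
vertex 0.429 2.883 1.526
vertex 0.397 3.132 1.198
vertex -1.04 3.954 2.22
endloop
endfacet
facet normal 0.557 -0.636 -0.534
outer loop
vertex 0.397 3.132 1.198
vertex 0.0 2.766 1.22
vertex 0.133 3.166 0.882
endloop
endfacet
facet normal 0.368 0.906 -0.210
outer loop
vertex 0.397 3.132 1.198
vertex 0.133 3.166 0.882
vertex -1.04 3.954 2.22
endloop
endfacet
facet normal 0.556 -0.636 -0.534
outer loop
vertex 0.133 3.166 0.882
vertex 0.0 2.766 1.22
vertex -0.209 2.966 0.764
endloop
endfacet
facet normal -0.218 0.745 -0.630
outer loop
vertex 0.133 3.166 0.882
vertex -0.209 2.966 0.764
vertex -1.04 3.954 2.22
endloop
endfacet
facet normal 0.557 -0.636 -0.534
outer loop
vertex -0.209 2.966 0.764
vertex 0.0 2.766 1.22
vertex -0.428 2.649 0.913
endloop
endfacet
facet normal -0.762 0.244 -0.600
outer loop
vertex -0.209 2.966 0.764
vertex -0.428 2.649 0.913
vertex -1.04 3.954 2.22
endloop
endfacet
facet normal 0.557 -0.635 -0.535
outer loop
vertex -0.428 2.649 0.913
vertex 0.0 2.766 1.22
vertex -0.396 2.4 1.242
endloop
endfacet
facet normal -0.943 -0.304 -0.138
outer loop
vertex -0.428 2.649 0.913
vertex -0.396 2.4 1.242
vertex -1.04 3.954 2.22
endloop
endfacet
facet normal 0.557 -0.635 -0.535
outer loop
vertex -0.396 2.4 1.242
vertex 0.0 2.766 1.22
vertex -0.132 2.366 1.557
endloop
endfacet
facet normal -0.655 -0.578 0.487
outer loop
vertex -0.396 2.4 1.242
vertex -0.132 2.366 1.557
vertex -1.04 3.954 2.22
endloop
endfacet
facet normal 0.556 -0.635 -0.536
outer loop
vertex -0.132 2.366 1.557
vertex 0.0 2.766 1.22
vertex 0.21 2.566 1.675
endloop
endfacet
facet normal -0.068 -0.417 0.906
outer loop
vertex -0.132 2.366 1.557
vertex 0.21 2.566 1.675
vertex -1.04 3.954 2.22
endloop
endfacet
facet normal 0.556 -0.636 -0.536
outer loop
vertex 0.21 2.566 1.675
vertex 0.0 2.766 1.22
vertex 0.429 2.883 1.526
endloop
endfacet
facet normal 0.475 0.084 0.876
outer loop
vertex 0.21 2.566 1.675
vertex 0.429 2.883 1.526
vertex -1.04 3.954 2.22
endloop
endfacet

endsolid


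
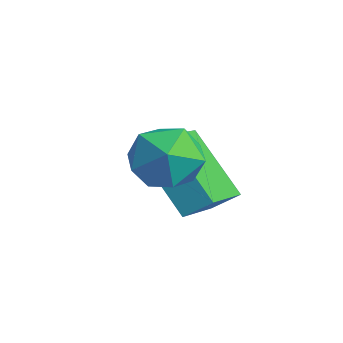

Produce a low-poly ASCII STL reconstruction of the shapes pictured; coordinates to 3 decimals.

solid 
facet normal 0.355 0.902 -0.245
outer loop
vertex -2.118 -0.373 1.058
vertex -2.528 -0.0 1.838
vertex -1.635 -0.339 1.883
endloop
endfacet
facet normal 0.789 0.387 -0.478
outer loop
vertex -2.118 -0.373 1.058
vertex -1.635 -0.339 1.883
vertex -1.586 -1.12 1.332
endloop
endfacet
facet normal 0.413 -0.040 -0.910
outer loop
vertex -2.118 -0.373 1.058
vertex -1.586 -1.12 1.332
vertex -2.45 -1.263 0.946
endloop
endfacet
facet normal -0.254 0.213 -0.943
outer loop
vertex -2.118 -0.373 1.058
vertex -2.45 -1.263 0.946
vertex -3.032 -0.571 1.259
endloop
endfacet
facet normal -0.289 0.795 -0.532
outer loop
vertex -2.118 -0.373 1.058
vertex -3.032 -0.571 1.259
vertex -2.528 -0.0 1.838
endloop
endfacet
facet normal 0.996 0.002 0.086
outer loop
vertex -1.586 -1.12 1.332
vertex -1.635 -0.339 1.883
vertex -1.668 -1.209 2.281
endloop
endfacet
facet normal 0.294 0.836 0.464
outer loop
vertex -1.635 -0.339 1.883
vertex -2.528 -0.0 1.838
vertex -2.25 -0.517 2.594
endloop
endfacet
facet normal -0.748 0.663 -0.002
outer loop
vertex -2.528 -0.0 1.838
vertex -3.032 -0.571 1.259
vertex -3.114 -0.66 2.208
endloop
endfacet
facet normal -0.691 -0.279 -0.667
outer loop
vertex -3.032 -0.571 1.259
vertex -2.45 -1.263 0.946
vertex -3.065 -1.441 1.657
endloop
endfacet
facet normal 0.388 -0.688 -0.613
outer loop
vertex -2.45 -1.263 0.946
vertex -1.586 -1.12 1.332
vertex -2.172 -1.78 1.702
endloop
endfacet
facet normal 0.254 -0.213 0.943
outer loop
vertex -2.582 -1.407 2.482
vertex -1.668 -1.209 2.281
vertex -2.25 -0.517 2.594
endloop
endfacet
facet normal -0.413 0.040 0.910
outer loop
vertex -2.582 -1.407 2.482
vertex -2.25 -0.517 2.594
vertex -3.114 -0.66 2.208
endloop
endfacet
facet normal -0.789 -0.387 0.478
outer loop
vertex -2.582 -1.407 2.482
vertex -3.114 -0.66 2.208
vertex -3.065 -1.441 1.657
endloop
endfacet
facet normal -0.355 -0.902 0.245
outer loop
vertex -2.582 -1.407 2.482
vertex -3.065 -1.441 1.657
vertex -2.172 -1.78 1.702
endloop
endfacet
facet normal 0.289 -0.795 0.532
outer loop
vertex -2.582 -1.407 2.482
vertex -2.172 -1.78 1.702
vertex -1.668 -1.209 2.281
endloop
endfacet
facet normal 0.691 0.279 0.667
outer loop
vertex -2.25 -0.517 2.594
vertex -1.668 -1.209 2.281
vertex -1.635 -0.339 1.883
endloop
endfacet
facet normal -0.388 0.688 0.613
outer loop
vertex -3.114 -0.66 2.208
vertex -2.25 -0.517 2.594
vertex -2.528 -0.0 1.838
endloop
endfacet
facet normal -0.996 -0.002 -0.086
outer loop
vertex -3.065 -1.441 1.657
vertex -3.114 -0.66 2.208
vertex -3.032 -0.571 1.259
endloop
endfacet
facet normal -0.294 -0.836 -0.464
outer loop
vertex -2.172 -1.78 1.702
vertex -3.065 -1.441 1.657
vertex -2.45 -1.263 0.946
endloop
endfacet
facet normal 0.748 -0.663 0.002
outer loop
vertex -1.668 -1.209 2.281
vertex -2.172 -1.78 1.702
vertex -1.586 -1.12 1.332
endloop
endfacet
facet normal -0.669 -0.202 0.715
outer loop
vertex -4.018 -0.786 1.159
vertex -3.674 -0.231 1.637
vertex -5.164 0.529 0.458
endloop
endfacet
facet normal -0.425 -0.686 -0.591
outer loop
vertex -3.766 0.951 -1.037
vertex -4.018 -0.786 1.159
vertex -5.164 0.529 0.458
endloop
endfacet
facet normal -0.669 -0.202 0.715
outer loop
vertex -5.164 0.529 0.458
vertex -3.674 -0.231 1.637
vertex -4.82 1.084 0.936
endloop
endfacet
facet normal -0.610 0.699 -0.373
outer loop
vertex -4.82 1.084 0.936
vertex -3.766 0.951 -1.037
vertex -5.164 0.529 0.458
endloop
endfacet
facet normal 0.610 -0.699 0.373
outer loop
vertex -4.018 -0.786 1.159
vertex -2.276 0.191 0.142
vertex -3.674 -0.231 1.637
endloop
endfacet
facet normal -0.425 -0.686 -0.591
outer loop
vertex -2.62 -0.364 -0.336
vertex -4.018 -0.786 1.159
vertex -3.766 0.951 -1.037
endloop
endfacet
facet normal 0.610 -0.699 0.373
outer loop
vertex -2.62 -0.364 -0.336
vertex -2.276 0.191 0.142
vertex -4.018 -0.786 1.159
endloop
endfacet
facet normal 0.425 0.686 0.591
outer loop
vertex -3.674 -0.231 1.637
vertex -2.276 0.191 0.142
vertex -4.82 1.084 0.936
endloop
endfacet
facet normal -0.610 0.699 -0.373
outer loop
vertex -3.422 1.506 -0.559
vertex -3.766 0.951 -1.037
vertex -4.82 1.084 0.936
endloop
endfacet
facet normal 0.425 0.686 0.591
outer loop
vertex -4.82 1.084 0.936
vertex -2.276 0.191 0.142
vertex -3.422 1.506 -0.559
endloop
endfacet
facet normal 0.669 0.202 -0.715
outer loop
vertex -3.422 1.506 -0.559
vertex -2.62 -0.364 -0.336
vertex -3.766 0.951 -1.037
endloop
endfacet
facet normal 0.669 0.202 -0.715
outer loop
vertex -2.276 0.191 0.142
vertex -2.62 -0.364 -0.336
vertex -3.422 1.506 -0.559
endloop
endfacet

endsolid


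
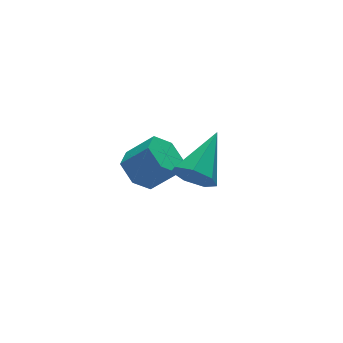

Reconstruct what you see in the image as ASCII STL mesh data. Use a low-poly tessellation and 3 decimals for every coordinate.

solid 
facet normal -0.701 -0.533 -0.474
outer loop
vertex 3.187 -4.108 -1.877
vertex 2.824 -4.161 -1.28
vertex 2.782 -3.667 -1.774
endloop
endfacet
facet normal 0.479 0.591 -0.649
outer loop
vertex 3.187 -4.108 -1.877
vertex 2.782 -3.667 -1.774
vertex 4.036 -3.239 -0.46
endloop
endfacet
facet normal -0.701 -0.533 -0.474
outer loop
vertex 2.782 -3.667 -1.774
vertex 2.824 -4.161 -1.28
vertex 2.409 -3.598 -1.3
endloop
endfacet
facet normal -0.100 0.970 -0.220
outer loop
vertex 2.782 -3.667 -1.774
vertex 2.409 -3.598 -1.3
vertex 4.036 -3.239 -0.46
endloop
endfacet
facet normal -0.700 -0.533 -0.475
outer loop
vertex 2.409 -3.598 -1.3
vertex 2.824 -4.161 -1.28
vertex 2.348 -3.954 -0.811
endloop
endfacet
facet normal -0.424 0.757 0.498
outer loop
vertex 2.409 -3.598 -1.3
vertex 2.348 -3.954 -0.811
vertex 4.036 -3.239 -0.46
endloop
endfacet
facet normal -0.700 -0.533 -0.475
outer loop
vertex 2.348 -3.954 -0.811
vertex 2.824 -4.161 -1.28
vertex 2.646 -4.466 -0.676
endloop
endfacet
facet normal -0.247 0.110 0.963
outer loop
vertex 2.348 -3.954 -0.811
vertex 2.646 -4.466 -0.676
vertex 4.036 -3.239 -0.46
endloop
endfacet
facet normal -0.700 -0.533 -0.475
outer loop
vertex 2.646 -4.466 -0.676
vertex 2.824 -4.161 -1.28
vertex 3.078 -4.748 -0.996
endloop
endfacet
facet normal 0.297 -0.481 0.825
outer loop
vertex 2.646 -4.466 -0.676
vertex 3.078 -4.748 -0.996
vertex 4.036 -3.239 -0.46
endloop
endfacet
facet normal -0.700 -0.533 -0.475
outer loop
vertex 3.078 -4.748 -0.996
vertex 2.824 -4.161 -1.28
vertex 3.319 -4.589 -1.53
endloop
endfacet
facet normal 0.797 -0.573 0.189
outer loop
vertex 3.078 -4.748 -0.996
vertex 3.319 -4.589 -1.53
vertex 4.036 -3.239 -0.46
endloop
endfacet
facet normal -0.701 -0.534 -0.473
outer loop
vertex 3.319 -4.589 -1.53
vertex 2.824 -4.161 -1.28
vertex 3.187 -4.108 -1.877
endloop
endfacet
facet normal 0.879 -0.096 -0.468
outer loop
vertex 3.319 -4.589 -1.53
vertex 3.187 -4.108 -1.877
vertex 4.036 -3.239 -0.46
endloop
endfacet
facet normal -0.592 0.395 -0.702
outer loop
vertex 3.425 -0.622 -4.171
vertex 2.854 -0.589 -3.671
vertex 3.331 -0.002 -3.743
endloop
endfacet
facet normal 0.797 0.420 -0.434
outer loop
vertex 3.425 -0.622 -4.171
vertex 3.331 -0.002 -3.743
vertex 4.117 -1.085 -3.349
endloop
endfacet
facet normal 0.797 0.420 -0.435
outer loop
vertex 4.117 -1.085 -3.349
vertex 3.331 -0.002 -3.743
vertex 4.023 -0.464 -2.921
endloop
endfacet
facet normal 0.592 -0.395 0.703
outer loop
vertex 4.117 -1.085 -3.349
vertex 4.023 -0.464 -2.921
vertex 3.546 -1.051 -2.849
endloop
endfacet
facet normal -0.592 0.395 -0.703
outer loop
vertex 3.331 -0.002 -3.743
vertex 2.854 -0.589 -3.671
vertex 2.76 0.032 -3.243
endloop
endfacet
facet normal 0.291 0.918 0.270
outer loop
vertex 3.331 -0.002 -3.743
vertex 2.76 0.032 -3.243
vertex 4.023 -0.464 -2.921
endloop
endfacet
facet normal 0.291 0.917 0.272
outer loop
vertex 4.023 -0.464 -2.921
vertex 2.76 0.032 -3.243
vertex 3.452 -0.431 -2.421
endloop
endfacet
facet normal 0.592 -0.395 0.702
outer loop
vertex 4.023 -0.464 -2.921
vertex 3.452 -0.431 -2.421
vertex 3.546 -1.051 -2.849
endloop
endfacet
facet normal -0.592 0.395 -0.703
outer loop
vertex 2.76 0.032 -3.243
vertex 2.854 -0.589 -3.671
vertex 2.283 -0.555 -3.171
endloop
endfacet
facet normal -0.505 0.497 0.705
outer loop
vertex 2.76 0.032 -3.243
vertex 2.283 -0.555 -3.171
vertex 3.452 -0.431 -2.421
endloop
endfacet
facet normal -0.505 0.497 0.705
outer loop
vertex 3.452 -0.431 -2.421
vertex 2.283 -0.555 -3.171
vertex 2.975 -1.018 -2.349
endloop
endfacet
facet normal 0.592 -0.395 0.702
outer loop
vertex 3.452 -0.431 -2.421
vertex 2.975 -1.018 -2.349
vertex 3.546 -1.051 -2.849
endloop
endfacet
facet normal -0.592 0.395 -0.703
outer loop
vertex 2.283 -0.555 -3.171
vertex 2.854 -0.589 -3.671
vertex 2.377 -1.176 -3.599
endloop
endfacet
facet normal -0.797 -0.420 0.434
outer loop
vertex 2.283 -0.555 -3.171
vertex 2.377 -1.176 -3.599
vertex 2.975 -1.018 -2.349
endloop
endfacet
facet normal -0.797 -0.421 0.434
outer loop
vertex 2.975 -1.018 -2.349
vertex 2.377 -1.176 -3.599
vertex 3.069 -1.638 -2.777
endloop
endfacet
facet normal 0.592 -0.395 0.702
outer loop
vertex 2.975 -1.018 -2.349
vertex 3.069 -1.638 -2.777
vertex 3.546 -1.051 -2.849
endloop
endfacet
facet normal -0.592 0.395 -0.702
outer loop
vertex 2.377 -1.176 -3.599
vertex 2.854 -0.589 -3.671
vertex 2.948 -1.209 -4.099
endloop
endfacet
facet normal -0.291 -0.918 -0.271
outer loop
vertex 2.377 -1.176 -3.599
vertex 2.948 -1.209 -4.099
vertex 3.069 -1.638 -2.777
endloop
endfacet
facet normal -0.292 -0.917 -0.271
outer loop
vertex 3.069 -1.638 -2.777
vertex 2.948 -1.209 -4.099
vertex 3.64 -1.672 -3.277
endloop
endfacet
facet normal 0.592 -0.395 0.703
outer loop
vertex 3.069 -1.638 -2.777
vertex 3.64 -1.672 -3.277
vertex 3.546 -1.051 -2.849
endloop
endfacet
facet normal -0.592 0.395 -0.702
outer loop
vertex 2.948 -1.209 -4.099
vertex 2.854 -0.589 -3.671
vertex 3.425 -0.622 -4.171
endloop
endfacet
facet normal 0.505 -0.497 -0.705
outer loop
vertex 2.948 -1.209 -4.099
vertex 3.425 -0.622 -4.171
vertex 3.64 -1.672 -3.277
endloop
endfacet
facet normal 0.505 -0.497 -0.705
outer loop
vertex 3.64 -1.672 -3.277
vertex 3.425 -0.622 -4.171
vertex 4.117 -1.085 -3.349
endloop
endfacet
facet normal 0.592 -0.395 0.703
outer loop
vertex 3.64 -1.672 -3.277
vertex 4.117 -1.085 -3.349
vertex 3.546 -1.051 -2.849
endloop
endfacet

endsolid


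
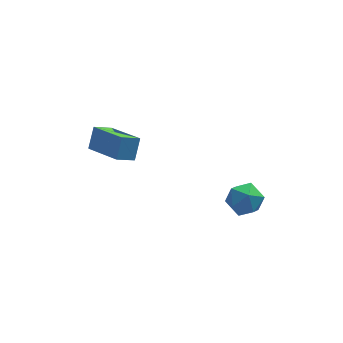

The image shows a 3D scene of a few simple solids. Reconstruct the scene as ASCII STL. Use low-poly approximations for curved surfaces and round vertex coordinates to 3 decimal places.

solid 
facet normal -0.067 0.102 0.992
outer loop
vertex 2.946 -2.081 -0.265
vertex 3.545 -2.764 -0.154
vertex 3.842 -1.901 -0.223
endloop
endfacet
facet normal -0.177 0.727 0.663
outer loop
vertex 2.946 -2.081 -0.265
vertex 3.842 -1.901 -0.223
vertex 3.316 -1.47 -0.836
endloop
endfacet
facet normal -0.730 0.647 0.220
outer loop
vertex 2.946 -2.081 -0.265
vertex 3.316 -1.47 -0.836
vertex 2.695 -2.066 -1.144
endloop
endfacet
facet normal -0.961 -0.025 0.274
outer loop
vertex 2.946 -2.081 -0.265
vertex 2.695 -2.066 -1.144
vertex 2.836 -2.865 -0.723
endloop
endfacet
facet normal -0.552 -0.362 0.752
outer loop
vertex 2.946 -2.081 -0.265
vertex 2.836 -2.865 -0.723
vertex 3.545 -2.764 -0.154
endloop
endfacet
facet normal 0.401 0.875 0.271
outer loop
vertex 3.316 -1.47 -0.836
vertex 3.842 -1.901 -0.223
vertex 4.144 -1.775 -1.077
endloop
endfacet
facet normal 0.580 -0.135 0.803
outer loop
vertex 3.842 -1.901 -0.223
vertex 3.545 -2.764 -0.154
vertex 4.285 -2.574 -0.656
endloop
endfacet
facet normal -0.206 -0.887 0.414
outer loop
vertex 3.545 -2.764 -0.154
vertex 2.836 -2.865 -0.723
vertex 3.664 -3.17 -0.964
endloop
endfacet
facet normal -0.869 -0.342 -0.358
outer loop
vertex 2.836 -2.865 -0.723
vertex 2.695 -2.066 -1.144
vertex 3.138 -2.739 -1.577
endloop
endfacet
facet normal -0.494 0.746 -0.446
outer loop
vertex 2.695 -2.066 -1.144
vertex 3.316 -1.47 -0.836
vertex 3.435 -1.876 -1.646
endloop
endfacet
facet normal 0.961 0.025 -0.274
outer loop
vertex 4.034 -2.559 -1.535
vertex 4.144 -1.775 -1.077
vertex 4.285 -2.574 -0.656
endloop
endfacet
facet normal 0.730 -0.647 -0.220
outer loop
vertex 4.034 -2.559 -1.535
vertex 4.285 -2.574 -0.656
vertex 3.664 -3.17 -0.964
endloop
endfacet
facet normal 0.177 -0.727 -0.663
outer loop
vertex 4.034 -2.559 -1.535
vertex 3.664 -3.17 -0.964
vertex 3.138 -2.739 -1.577
endloop
endfacet
facet normal 0.067 -0.102 -0.992
outer loop
vertex 4.034 -2.559 -1.535
vertex 3.138 -2.739 -1.577
vertex 3.435 -1.876 -1.646
endloop
endfacet
facet normal 0.552 0.362 -0.752
outer loop
vertex 4.034 -2.559 -1.535
vertex 3.435 -1.876 -1.646
vertex 4.144 -1.775 -1.077
endloop
endfacet
facet normal 0.869 0.342 0.358
outer loop
vertex 4.285 -2.574 -0.656
vertex 4.144 -1.775 -1.077
vertex 3.842 -1.901 -0.223
endloop
endfacet
facet normal 0.494 -0.746 0.446
outer loop
vertex 3.664 -3.17 -0.964
vertex 4.285 -2.574 -0.656
vertex 3.545 -2.764 -0.154
endloop
endfacet
facet normal -0.401 -0.875 -0.271
outer loop
vertex 3.138 -2.739 -1.577
vertex 3.664 -3.17 -0.964
vertex 2.836 -2.865 -0.723
endloop
endfacet
facet normal -0.580 0.135 -0.803
outer loop
vertex 3.435 -1.876 -1.646
vertex 3.138 -2.739 -1.577
vertex 2.695 -2.066 -1.144
endloop
endfacet
facet normal 0.206 0.887 -0.414
outer loop
vertex 4.144 -1.775 -1.077
vertex 3.435 -1.876 -1.646
vertex 3.316 -1.47 -0.836
endloop
endfacet
facet normal -0.305 -0.517 -0.800
outer loop
vertex -1.06 -1.441 1.887
vertex -1.863 -1.687 2.352
vertex -1.995 0.233 1.16
endloop
endfacet
facet normal 0.836 0.257 -0.484
outer loop
vertex -1.657 0.807 2.048
vertex -1.06 -1.441 1.887
vertex -1.995 0.233 1.16
endloop
endfacet
facet normal -0.304 -0.517 -0.800
outer loop
vertex -1.995 0.233 1.16
vertex -1.863 -1.687 2.352
vertex -2.798 -0.014 1.625
endloop
endfacet
facet normal -0.456 0.816 -0.354
outer loop
vertex -2.798 -0.014 1.625
vertex -1.657 0.807 2.048
vertex -1.995 0.233 1.16
endloop
endfacet
facet normal 0.455 -0.817 0.355
outer loop
vertex -1.06 -1.441 1.887
vertex -1.525 -1.113 3.24
vertex -1.863 -1.687 2.352
endloop
endfacet
facet normal 0.836 0.257 -0.485
outer loop
vertex -0.722 -0.866 2.775
vertex -1.06 -1.441 1.887
vertex -1.657 0.807 2.048
endloop
endfacet
facet normal 0.456 -0.816 0.355
outer loop
vertex -0.722 -0.866 2.775
vertex -1.525 -1.113 3.24
vertex -1.06 -1.441 1.887
endloop
endfacet
facet normal -0.836 -0.257 0.484
outer loop
vertex -1.863 -1.687 2.352
vertex -1.525 -1.113 3.24
vertex -2.798 -0.014 1.625
endloop
endfacet
facet normal -0.456 0.816 -0.355
outer loop
vertex -2.46 0.561 2.513
vertex -1.657 0.807 2.048
vertex -2.798 -0.014 1.625
endloop
endfacet
facet normal -0.836 -0.257 0.485
outer loop
vertex -2.798 -0.014 1.625
vertex -1.525 -1.113 3.24
vertex -2.46 0.561 2.513
endloop
endfacet
facet normal 0.304 0.518 0.800
outer loop
vertex -2.46 0.561 2.513
vertex -0.722 -0.866 2.775
vertex -1.657 0.807 2.048
endloop
endfacet
facet normal 0.304 0.517 0.800
outer loop
vertex -1.525 -1.113 3.24
vertex -0.722 -0.866 2.775
vertex -2.46 0.561 2.513
endloop
endfacet

endsolid
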